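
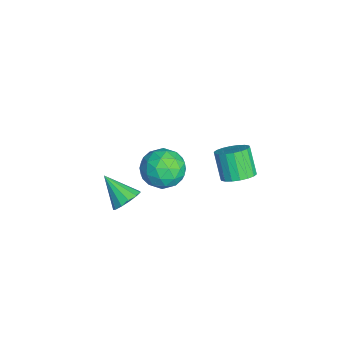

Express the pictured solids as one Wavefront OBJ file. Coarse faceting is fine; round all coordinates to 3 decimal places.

v 2.067 1.262 2.839
v 2.519 0.677 3.018
v 1.784 0.454 4.14
v 1.333 1.038 3.961
v 2.671 0.939 3.169
v 1.936 0.715 4.292
v 2.703 1.264 3.255
v 1.968 1.041 4.378
v 2.609 1.589 3.259
v 1.875 1.366 4.381
v 2.408 1.849 3.179
v 1.674 1.626 4.301
v 2.14 1.993 3.032
v 1.405 1.77 4.154
v 1.857 1.992 2.846
v 1.122 1.769 3.969
v 1.616 1.846 2.66
v 0.881 1.623 3.782
v 1.464 1.585 2.508
v 0.729 1.361 3.631
v 1.432 1.259 2.422
v 0.697 1.036 3.545
v 1.525 0.934 2.419
v 0.791 0.711 3.541
v 1.726 0.674 2.499
v 0.992 0.451 3.621
v 1.995 0.53 2.646
v 1.26 0.307 3.768
v 2.278 0.531 2.831
v 1.543 0.308 3.954
v -3.545 -0.61 -1.523
v -2.487 -0.794 -1.226
v -3.633 -2.266 -2.234
v -2.575 -2.45 -1.937
v -3.367 -2.367 -1.156
v -3.312 -1.344 -0.717
v -2.808 -1.716 -2.743
v -2.753 -0.693 -2.304
v -2.031 -1.478 -1.98
v -2.376 -1.88 -0.999
v -3.744 -1.18 -2.461
v -4.089 -1.582 -1.48
v -3.008 -0.557 -1.313
v -3.112 -2.503 -2.147
v -3.577 -2.454 -1.689
v -2.955 -2.562 -1.514
v -3.493 -0.88 -1.013
v -2.871 -0.988 -0.839
v -3.388 -1.913 -0.798
v -3.249 -2.072 -2.621
v -2.627 -2.18 -2.447
v -3.165 -0.498 -1.946
v -2.543 -0.606 -1.771
v -2.732 -1.147 -2.662
v -2.118 -1.067 -1.581
v -2.17 -2.04 -1.998
v -2.307 -1.609 -2.472
v -2.275 -1.007 -2.214
v -2.321 -1.303 -1.004
v -2.373 -2.276 -1.422
v -2.838 -2.228 -0.963
v -2.806 -1.626 -0.705
v -2.053 -1.705 -1.447
v -3.747 -0.784 -2.038
v -3.799 -1.757 -2.456
v -3.314 -1.434 -2.755
v -3.282 -0.832 -2.497
v -3.95 -1.02 -1.462
v -4.002 -1.993 -1.879
v -3.845 -2.053 -1.246
v -3.813 -1.451 -0.988
v -4.067 -1.355 -2.013
v 1.67 -3.298 1.064
v 2.282 -3.539 1.356
v 0.85 -4.202 2.036
v 2.175 -3.211 1.57
v 1.907 -2.911 1.624
v 1.564 -2.734 1.499
v 1.254 -2.736 1.237
v 1.077 -2.916 0.919
v 1.088 -3.217 0.648
v 1.283 -3.544 0.509
v 1.602 -3.793 0.546
v 1.942 -3.885 0.748
v 2.195 -3.79 1.05
f 2 1 5
f 2 5 3
f 3 5 6
f 3 6 4
f 5 1 7
f 5 7 6
f 6 7 8
f 6 8 4
f 7 1 9
f 7 9 8
f 8 9 10
f 8 10 4
f 9 1 11
f 9 11 10
f 10 11 12
f 10 12 4
f 11 1 13
f 11 13 12
f 12 13 14
f 12 14 4
f 13 1 15
f 13 15 14
f 14 15 16
f 14 16 4
f 15 1 17
f 15 17 16
f 16 17 18
f 16 18 4
f 17 1 19
f 17 19 18
f 18 19 20
f 18 20 4
f 19 1 21
f 19 21 20
f 20 21 22
f 20 22 4
f 21 1 23
f 21 23 22
f 22 23 24
f 22 24 4
f 23 1 25
f 23 25 24
f 24 25 26
f 24 26 4
f 25 1 27
f 25 27 26
f 26 27 28
f 26 28 4
f 27 1 29
f 27 29 28
f 28 29 30
f 28 30 4
f 29 1 2
f 29 2 30
f 30 2 3
f 30 3 4
f 31 68 47
f 68 42 71
f 47 71 36
f 68 71 47
f 31 47 43
f 47 36 48
f 43 48 32
f 47 48 43
f 31 43 52
f 43 32 53
f 52 53 38
f 43 53 52
f 31 52 64
f 52 38 67
f 64 67 41
f 52 67 64
f 31 64 68
f 64 41 72
f 68 72 42
f 64 72 68
f 32 48 59
f 48 36 62
f 59 62 40
f 48 62 59
f 36 71 49
f 71 42 70
f 49 70 35
f 71 70 49
f 42 72 69
f 72 41 65
f 69 65 33
f 72 65 69
f 41 67 66
f 67 38 54
f 66 54 37
f 67 54 66
f 38 53 58
f 53 32 55
f 58 55 39
f 53 55 58
f 34 60 46
f 60 40 61
f 46 61 35
f 60 61 46
f 34 46 44
f 46 35 45
f 44 45 33
f 46 45 44
f 34 44 51
f 44 33 50
f 51 50 37
f 44 50 51
f 34 51 56
f 51 37 57
f 56 57 39
f 51 57 56
f 34 56 60
f 56 39 63
f 60 63 40
f 56 63 60
f 35 61 49
f 61 40 62
f 49 62 36
f 61 62 49
f 33 45 69
f 45 35 70
f 69 70 42
f 45 70 69
f 37 50 66
f 50 33 65
f 66 65 41
f 50 65 66
f 39 57 58
f 57 37 54
f 58 54 38
f 57 54 58
f 40 63 59
f 63 39 55
f 59 55 32
f 63 55 59
f 74 73 76
f 74 76 75
f 76 73 77
f 76 77 75
f 77 73 78
f 77 78 75
f 78 73 79
f 78 79 75
f 79 73 80
f 79 80 75
f 80 73 81
f 80 81 75
f 81 73 82
f 81 82 75
f 82 73 83
f 82 83 75
f 83 73 84
f 83 84 75
f 84 73 85
f 84 85 75
f 85 73 74
f 85 74 75



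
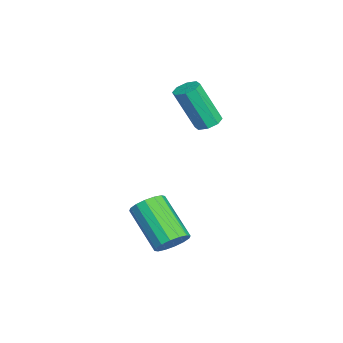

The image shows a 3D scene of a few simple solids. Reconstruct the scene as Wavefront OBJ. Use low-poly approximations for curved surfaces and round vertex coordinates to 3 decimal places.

v 1.913 1.176 -4.399
v 2.435 0.836 -4.126
v 1.208 -0.096 -2.947
v 0.687 0.244 -3.221
v 2.402 1.127 -3.93
v 1.176 0.194 -2.751
v 2.239 1.43 -3.859
v 1.013 0.498 -2.681
v 1.989 1.666 -3.934
v 0.762 0.734 -2.755
v 1.718 1.77 -4.133
v 0.491 0.838 -2.954
v 1.499 1.716 -4.404
v 0.273 0.783 -3.225
v 1.392 1.516 -4.673
v 0.165 0.584 -3.494
v 1.424 1.226 -4.869
v 0.198 0.293 -3.69
v 1.587 0.922 -4.939
v 0.361 -0.01 -3.761
v 1.838 0.686 -4.865
v 0.611 -0.246 -3.686
v 2.109 0.582 -4.666
v 0.882 -0.35 -3.487
v 2.327 0.637 -4.395
v 1.101 -0.296 -3.216
v -2.783 2.2 -1.121
v -2.243 2.203 -1.116
v -2.257 1.402 0.607
v -2.797 1.4 0.601
v -2.405 2.549 -0.957
v -2.418 1.748 0.766
v -2.788 2.69 -0.894
v -2.801 1.889 0.829
v -3.169 2.545 -0.964
v -3.182 1.744 0.759
v -3.323 2.198 -1.127
v -3.337 1.397 0.596
v -3.162 1.852 -1.286
v -3.175 1.051 0.437
v -2.779 1.711 -1.349
v -2.792 0.91 0.374
v -2.398 1.856 -1.279
v -2.411 1.055 0.444
f 2 1 5
f 2 5 3
f 3 5 6
f 3 6 4
f 5 1 7
f 5 7 6
f 6 7 8
f 6 8 4
f 7 1 9
f 7 9 8
f 8 9 10
f 8 10 4
f 9 1 11
f 9 11 10
f 10 11 12
f 10 12 4
f 11 1 13
f 11 13 12
f 12 13 14
f 12 14 4
f 13 1 15
f 13 15 14
f 14 15 16
f 14 16 4
f 15 1 17
f 15 17 16
f 16 17 18
f 16 18 4
f 17 1 19
f 17 19 18
f 18 19 20
f 18 20 4
f 19 1 21
f 19 21 20
f 20 21 22
f 20 22 4
f 21 1 23
f 21 23 22
f 22 23 24
f 22 24 4
f 23 1 25
f 23 25 24
f 24 25 26
f 24 26 4
f 25 1 2
f 25 2 26
f 26 2 3
f 26 3 4
f 28 27 31
f 28 31 29
f 29 31 32
f 29 32 30
f 31 27 33
f 31 33 32
f 32 33 34
f 32 34 30
f 33 27 35
f 33 35 34
f 34 35 36
f 34 36 30
f 35 27 37
f 35 37 36
f 36 37 38
f 36 38 30
f 37 27 39
f 37 39 38
f 38 39 40
f 38 40 30
f 39 27 41
f 39 41 40
f 40 41 42
f 40 42 30
f 41 27 43
f 41 43 42
f 42 43 44
f 42 44 30
f 43 27 28
f 43 28 44
f 44 28 29
f 44 29 30



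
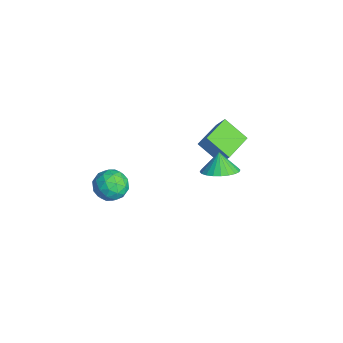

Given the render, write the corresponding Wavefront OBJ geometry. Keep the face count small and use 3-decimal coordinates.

v 1.864 2.42 1.319
v 0.753 1.423 2.306
v 0.378 3.955 1.195
v -0.733 2.958 2.183
v 2.213 2.822 2.117
v 1.102 1.825 3.105
v 0.727 4.357 1.994
v -0.384 3.36 2.981
v 1.991 -3.257 1.728
v 2.568 -3.314 0.801
v 0.832 -4.426 1.079
v 1.409 -4.483 0.152
v 1.82 -4.894 1.078
v 2.537 -4.171 1.479
v 0.863 -3.569 0.401
v 1.58 -2.846 0.802
v 1.871 -3.507 -0.019
v 2.462 -4.326 0.399
v 0.938 -3.414 1.481
v 1.529 -4.233 1.899
v 2.381 -3.183 1.321
v 1.019 -4.557 0.559
v 1.261 -4.798 1.103
v 1.6 -4.832 0.558
v 2.363 -3.687 1.72
v 2.702 -3.721 1.175
v 2.263 -4.649 1.338
v 0.698 -4.019 0.705
v 1.037 -4.053 0.16
v 1.8 -2.908 1.322
v 2.139 -2.942 0.777
v 1.137 -3.091 0.542
v 2.311 -3.33 0.294
v 1.629 -4.017 -0.087
v 1.309 -3.479 0.059
v 1.73 -3.055 0.295
v 2.658 -3.811 0.54
v 1.977 -4.498 0.159
v 2.219 -4.74 0.703
v 2.64 -4.315 0.939
v 2.249 -3.924 0.058
v 1.423 -3.242 1.721
v 0.742 -3.929 1.34
v 0.76 -3.425 0.941
v 1.181 -3 1.177
v 1.771 -3.723 1.967
v 1.089 -4.41 1.586
v 1.67 -4.685 1.585
v 2.091 -4.261 1.821
v 1.151 -3.816 1.822
v 4.296 1.624 3.353
v 5.13 2.21 3.768
v 3.684 1.736 4.427
v 4.887 2.519 3.597
v 4.554 2.693 3.389
v 4.181 2.704 3.176
v 3.826 2.55 2.99
v 3.543 2.256 2.859
v 3.374 1.865 2.803
v 3.345 1.438 2.832
v 3.462 1.039 2.939
v 3.705 0.729 3.11
v 4.038 0.555 3.318
v 4.41 0.545 3.531
v 4.765 0.698 3.717
v 5.048 0.993 3.848
v 5.217 1.383 3.904
v 5.246 1.811 3.875
f 2 4 1
f 5 2 1
f 1 4 3
f 3 5 1
f 2 8 4
f 6 2 5
f 6 8 2
f 4 8 3
f 7 5 3
f 3 8 7
f 7 6 5
f 8 6 7
f 9 46 25
f 46 20 49
f 25 49 14
f 46 49 25
f 9 25 21
f 25 14 26
f 21 26 10
f 25 26 21
f 9 21 30
f 21 10 31
f 30 31 16
f 21 31 30
f 9 30 42
f 30 16 45
f 42 45 19
f 30 45 42
f 9 42 46
f 42 19 50
f 46 50 20
f 42 50 46
f 10 26 37
f 26 14 40
f 37 40 18
f 26 40 37
f 14 49 27
f 49 20 48
f 27 48 13
f 49 48 27
f 20 50 47
f 50 19 43
f 47 43 11
f 50 43 47
f 19 45 44
f 45 16 32
f 44 32 15
f 45 32 44
f 16 31 36
f 31 10 33
f 36 33 17
f 31 33 36
f 12 38 24
f 38 18 39
f 24 39 13
f 38 39 24
f 12 24 22
f 24 13 23
f 22 23 11
f 24 23 22
f 12 22 29
f 22 11 28
f 29 28 15
f 22 28 29
f 12 29 34
f 29 15 35
f 34 35 17
f 29 35 34
f 12 34 38
f 34 17 41
f 38 41 18
f 34 41 38
f 13 39 27
f 39 18 40
f 27 40 14
f 39 40 27
f 11 23 47
f 23 13 48
f 47 48 20
f 23 48 47
f 15 28 44
f 28 11 43
f 44 43 19
f 28 43 44
f 17 35 36
f 35 15 32
f 36 32 16
f 35 32 36
f 18 41 37
f 41 17 33
f 37 33 10
f 41 33 37
f 52 51 54
f 52 54 53
f 54 51 55
f 54 55 53
f 55 51 56
f 55 56 53
f 56 51 57
f 56 57 53
f 57 51 58
f 57 58 53
f 58 51 59
f 58 59 53
f 59 51 60
f 59 60 53
f 60 51 61
f 60 61 53
f 61 51 62
f 61 62 53
f 62 51 63
f 62 63 53
f 63 51 64
f 63 64 53
f 64 51 65
f 64 65 53
f 65 51 66
f 65 66 53
f 66 51 67
f 66 67 53
f 67 51 68
f 67 68 53
f 68 51 52
f 68 52 53



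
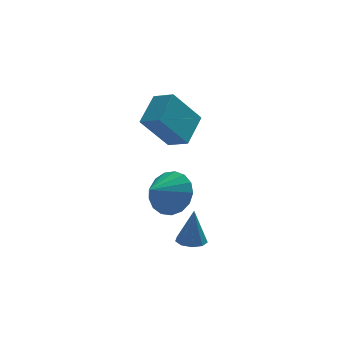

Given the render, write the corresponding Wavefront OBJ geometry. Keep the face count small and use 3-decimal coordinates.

v -3.439 2.774 -2.551
v -2.907 2.901 -1.714
v -4.321 2.106 -1.889
v -3.199 3.28 -1.723
v -3.547 3.542 -1.921
v -3.869 3.629 -2.264
v -4.093 3.52 -2.672
v -4.167 3.24 -3.053
v -4.074 2.853 -3.319
v -3.836 2.448 -3.409
v -3.506 2.117 -3.303
v -3.161 1.937 -3.024
v -2.879 1.949 -2.637
v -2.726 2.15 -2.231
v -2.736 2.493 -1.897
v -3.145 -0.02 -3.296
v -2.621 0.198 -3.351
v -3.035 0.08 -1.844
v -2.885 0.485 -3.35
v -3.271 0.536 -3.325
v -3.598 0.327 -3.286
v -3.713 -0.044 -3.251
v -3.562 -0.404 -3.238
v -3.217 -0.583 -3.252
v -2.838 -0.5 -3.287
v -2.602 -0.191 -3.326
v -2.931 2.056 0.407
v -3.979 1.828 1.802
v -3.542 2.657 0.046
v -4.59 2.429 1.442
v -2.27 3.131 1.078
v -3.318 2.903 2.474
v -2.881 3.732 0.718
v -3.929 3.504 2.113
f 2 1 4
f 2 4 3
f 4 1 5
f 4 5 3
f 5 1 6
f 5 6 3
f 6 1 7
f 6 7 3
f 7 1 8
f 7 8 3
f 8 1 9
f 8 9 3
f 9 1 10
f 9 10 3
f 10 1 11
f 10 11 3
f 11 1 12
f 11 12 3
f 12 1 13
f 12 13 3
f 13 1 14
f 13 14 3
f 14 1 15
f 14 15 3
f 15 1 2
f 15 2 3
f 17 16 19
f 17 19 18
f 19 16 20
f 19 20 18
f 20 16 21
f 20 21 18
f 21 16 22
f 21 22 18
f 22 16 23
f 22 23 18
f 23 16 24
f 23 24 18
f 24 16 25
f 24 25 18
f 25 16 26
f 25 26 18
f 26 16 17
f 26 17 18
f 28 30 27
f 31 28 27
f 27 30 29
f 29 31 27
f 28 34 30
f 32 28 31
f 32 34 28
f 30 34 29
f 33 31 29
f 29 34 33
f 33 32 31
f 34 32 33



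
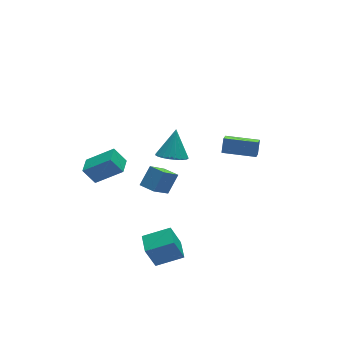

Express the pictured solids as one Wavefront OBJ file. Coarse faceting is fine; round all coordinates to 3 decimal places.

v -0.943 1.336 -3.562
v -0.082 1.808 -2.651
v -1.41 2.152 -3.544
v -0.549 2.624 -2.632
v 0.289 2.076 -5.108
v 1.15 2.548 -4.196
v -0.178 2.892 -5.089
v 0.683 3.364 -4.178
v -3.081 -3.379 -4.663
v -3.641 -3.283 -3.103
v -2.737 -2.262 -4.609
v -3.297 -2.165 -3.05
v -1.623 -3.855 -4.11
v -2.183 -3.758 -2.551
v -1.279 -2.737 -4.057
v -1.839 -2.641 -2.497
v -1.201 -1.504 2.559
v -0.521 -1.207 2.087
v -0.579 -0.736 3.941
v -0.747 -0.952 2.047
v -1.042 -0.78 2.084
v -1.361 -0.719 2.194
v -1.657 -0.778 2.36
v -1.882 -0.947 2.556
v -2.005 -1.201 2.752
v -2.004 -1.501 2.919
v -1.882 -1.802 3.031
v -1.656 -2.057 3.071
v -1.361 -2.228 3.033
v -1.041 -2.289 2.923
v -0.746 -2.231 2.758
v -0.52 -2.062 2.562
v -0.398 -1.808 2.366
v -0.398 -1.508 2.199
v -3.722 2.969 -3.031
v -2.371 2.178 -1.853
v -4.253 3.444 -2.104
v -2.902 2.653 -0.925
v -3.118 3.847 -3.135
v -1.767 3.056 -1.956
v -3.649 4.322 -2.207
v -2.298 3.531 -1.029
v 2.209 -0.802 0.884
v 1.769 -1.418 1.425
v 2.531 -0.383 1.625
v 2.091 -0.999 2.165
v 3.709 -1.901 0.855
v 3.269 -2.517 1.395
v 4.031 -1.482 1.595
v 3.591 -2.098 2.136
f 2 4 1
f 5 2 1
f 1 4 3
f 3 5 1
f 2 8 4
f 6 2 5
f 6 8 2
f 4 8 3
f 7 5 3
f 3 8 7
f 7 6 5
f 8 6 7
f 10 12 9
f 13 10 9
f 9 12 11
f 11 13 9
f 10 16 12
f 14 10 13
f 14 16 10
f 12 16 11
f 15 13 11
f 11 16 15
f 15 14 13
f 16 14 15
f 18 17 20
f 18 20 19
f 20 17 21
f 20 21 19
f 21 17 22
f 21 22 19
f 22 17 23
f 22 23 19
f 23 17 24
f 23 24 19
f 24 17 25
f 24 25 19
f 25 17 26
f 25 26 19
f 26 17 27
f 26 27 19
f 27 17 28
f 27 28 19
f 28 17 29
f 28 29 19
f 29 17 30
f 29 30 19
f 30 17 31
f 30 31 19
f 31 17 32
f 31 32 19
f 32 17 33
f 32 33 19
f 33 17 34
f 33 34 19
f 34 17 18
f 34 18 19
f 36 38 35
f 39 36 35
f 35 38 37
f 37 39 35
f 36 42 38
f 40 36 39
f 40 42 36
f 38 42 37
f 41 39 37
f 37 42 41
f 41 40 39
f 42 40 41
f 44 46 43
f 47 44 43
f 43 46 45
f 45 47 43
f 44 50 46
f 48 44 47
f 48 50 44
f 46 50 45
f 49 47 45
f 45 50 49
f 49 48 47
f 50 48 49



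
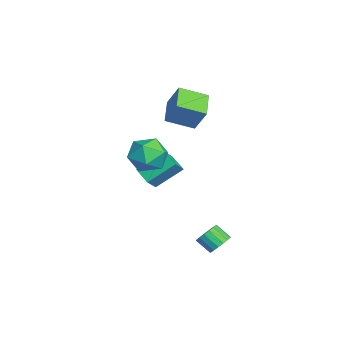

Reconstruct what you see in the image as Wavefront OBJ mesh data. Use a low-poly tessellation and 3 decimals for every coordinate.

v -2.194 3.122 1.664
v -2.156 1.632 2.27
v -3.636 3.315 2.228
v -3.597 1.824 2.835
v -1.603 3.676 2.985
v -1.564 2.185 3.592
v -3.044 3.868 3.55
v -3.006 2.378 4.156
v -3.847 0.67 -2.495
v -4.135 2.101 -1.391
v -2.964 1.203 -2.956
v -3.252 2.634 -1.852
v -3.188 0.226 -1.748
v -3.476 1.657 -0.644
v -2.305 0.759 -2.209
v -2.593 2.19 -1.105
v 2.322 1.586 2.481
v 3.268 1.371 3.009
v 2.132 -0.151 2.111
v 3.078 -0.366 2.639
v 2.19 -0.04 3.208
v 2.308 1.034 3.437
v 3.092 0.186 1.683
v 3.21 1.26 1.912
v 3.744 0.506 2.515
v 3.186 0.366 3.458
v 2.214 0.854 1.662
v 1.656 0.714 2.605
v 3.126 4.041 -3.503
v 3.54 3.558 -3.742
v 3.128 2.895 -3.117
v 2.714 3.379 -2.877
v 3.707 3.687 -3.495
v 3.295 3.025 -2.869
v 3.741 3.898 -3.249
v 3.328 3.236 -2.624
v 3.634 4.142 -3.062
v 3.222 3.479 -2.436
v 3.411 4.362 -2.975
v 2.998 3.7 -2.35
v 3.122 4.509 -3.009
v 2.71 3.847 -2.384
v 2.835 4.549 -3.157
v 2.422 3.887 -2.531
v 2.614 4.472 -3.383
v 2.202 3.81 -2.758
v 2.511 4.297 -3.637
v 2.098 3.635 -3.012
v 2.548 4.063 -3.86
v 2.136 3.401 -3.235
v 2.718 3.824 -4.002
v 2.306 3.162 -3.376
v 2.982 3.635 -4.028
v 2.569 2.972 -3.403
v 3.278 3.539 -3.935
v 2.866 2.876 -3.309
f 2 4 1
f 5 2 1
f 1 4 3
f 3 5 1
f 2 8 4
f 6 2 5
f 6 8 2
f 4 8 3
f 7 5 3
f 3 8 7
f 7 6 5
f 8 6 7
f 10 12 9
f 13 10 9
f 9 12 11
f 11 13 9
f 10 16 12
f 14 10 13
f 14 16 10
f 12 16 11
f 15 13 11
f 11 16 15
f 15 14 13
f 16 14 15
f 17 28 22
f 17 22 18
f 17 18 24
f 17 24 27
f 17 27 28
f 18 22 26
f 22 28 21
f 28 27 19
f 27 24 23
f 24 18 25
f 20 26 21
f 20 21 19
f 20 19 23
f 20 23 25
f 20 25 26
f 21 26 22
f 19 21 28
f 23 19 27
f 25 23 24
f 26 25 18
f 30 29 33
f 30 33 31
f 31 33 34
f 31 34 32
f 33 29 35
f 33 35 34
f 34 35 36
f 34 36 32
f 35 29 37
f 35 37 36
f 36 37 38
f 36 38 32
f 37 29 39
f 37 39 38
f 38 39 40
f 38 40 32
f 39 29 41
f 39 41 40
f 40 41 42
f 40 42 32
f 41 29 43
f 41 43 42
f 42 43 44
f 42 44 32
f 43 29 45
f 43 45 44
f 44 45 46
f 44 46 32
f 45 29 47
f 45 47 46
f 46 47 48
f 46 48 32
f 47 29 49
f 47 49 48
f 48 49 50
f 48 50 32
f 49 29 51
f 49 51 50
f 50 51 52
f 50 52 32
f 51 29 53
f 51 53 52
f 52 53 54
f 52 54 32
f 53 29 55
f 53 55 54
f 54 55 56
f 54 56 32
f 55 29 30
f 55 30 56
f 56 30 31
f 56 31 32



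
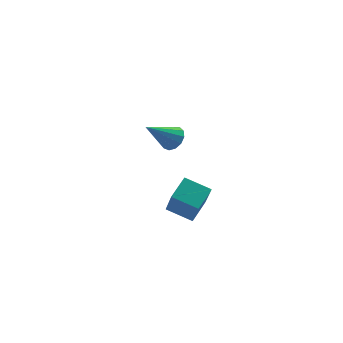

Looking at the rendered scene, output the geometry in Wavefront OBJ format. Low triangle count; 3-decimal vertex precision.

v 1.646 3.118 -4.675
v 1.712 2.044 -2.79
v 2.642 4.22 -4.081
v 2.707 3.146 -2.196
v 2.953 2.234 -5.224
v 3.018 1.16 -3.339
v 3.948 3.336 -4.63
v 4.014 2.262 -2.745
v 1.69 1.54 2.399
v 2.183 1.036 2.799
v 0.15 1.16 3.821
v 2.248 1.45 2.98
v 2.136 1.893 2.976
v 1.882 2.223 2.789
v 1.567 2.336 2.479
v 1.292 2.197 2.143
v 1.142 1.848 1.888
v 1.167 1.402 1.796
v 1.358 1 1.895
v 1.654 0.768 2.154
v 1.961 0.782 2.491
f 2 4 1
f 5 2 1
f 1 4 3
f 3 5 1
f 2 8 4
f 6 2 5
f 6 8 2
f 4 8 3
f 7 5 3
f 3 8 7
f 7 6 5
f 8 6 7
f 10 9 12
f 10 12 11
f 12 9 13
f 12 13 11
f 13 9 14
f 13 14 11
f 14 9 15
f 14 15 11
f 15 9 16
f 15 16 11
f 16 9 17
f 16 17 11
f 17 9 18
f 17 18 11
f 18 9 19
f 18 19 11
f 19 9 20
f 19 20 11
f 20 9 21
f 20 21 11
f 21 9 10
f 21 10 11



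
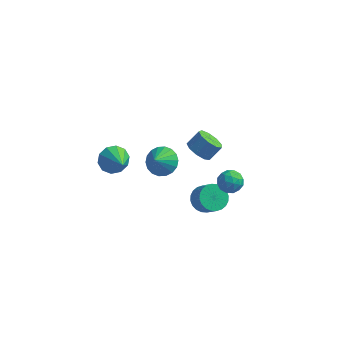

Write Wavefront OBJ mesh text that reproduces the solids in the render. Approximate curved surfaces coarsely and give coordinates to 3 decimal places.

v 2.756 -2.27 3.421
v 3.28 -1.963 3.044
v 3.36 -3.257 3.456
v 3.884 -2.95 3.079
v 3.759 -2.743 3.752
v 3.386 -2.133 3.73
v 3.254 -3.087 2.77
v 2.881 -2.477 2.748
v 3.588 -2.468 2.641
v 3.9 -2.255 3.248
v 2.74 -2.965 3.252
v 3.052 -2.752 3.859
v 2.965 -2.03 3.229
v 3.675 -3.19 3.271
v 3.601 -3.068 3.666
v 3.909 -2.888 3.445
v 3.028 -2.13 3.633
v 3.336 -1.949 3.411
v 3.617 -2.408 3.827
v 3.304 -3.271 3.089
v 3.612 -3.09 2.867
v 2.731 -2.332 3.055
v 3.039 -2.152 2.834
v 3.023 -2.812 2.673
v 3.454 -2.146 2.771
v 3.809 -2.726 2.792
v 3.438 -2.807 2.61
v 3.219 -2.449 2.597
v 3.638 -2.021 3.128
v 3.992 -2.601 3.148
v 3.919 -2.479 3.544
v 3.7 -2.121 3.531
v 3.818 -2.318 2.891
v 2.648 -2.619 3.352
v 3.002 -3.199 3.372
v 2.94 -3.099 2.969
v 2.721 -2.741 2.956
v 2.831 -2.494 3.708
v 3.186 -3.074 3.729
v 3.421 -2.771 3.903
v 3.202 -2.413 3.89
v 2.822 -2.902 3.609
v -2.082 3.185 -2.92
v -1.637 2.514 -3.423
v -2.258 2.395 -2.02
v -1.322 2.692 -3.204
v -1.157 2.968 -2.93
v -1.176 3.287 -2.653
v -1.374 3.586 -2.429
v -1.713 3.806 -2.302
v -2.124 3.902 -2.298
v -2.528 3.857 -2.417
v -2.843 3.678 -2.635
v -3.007 3.402 -2.91
v -2.988 3.083 -3.186
v -2.79 2.784 -3.41
v -2.451 2.565 -3.537
v -2.04 2.468 -3.541
v -4.043 0.858 -0.929
v -3.623 1.534 -0.53
v -3.117 -0.318 0.089
v -4.079 1.424 -0.243
v -4.521 1.097 -0.218
v -4.781 0.68 -0.465
v -4.758 0.33 -0.889
v -4.462 0.182 -1.328
v -4.006 0.292 -1.615
v -3.564 0.619 -1.64
v -3.305 1.036 -1.394
v -3.327 1.386 -0.97
v 1.996 -2.552 1.208
v 2.675 -2.333 0.869
v 3.303 -2.848 1.793
v 2.624 -3.068 2.132
v 2.615 -2.088 1.047
v 3.242 -2.603 1.971
v 2.46 -1.914 1.249
v 3.087 -2.429 2.173
v 2.235 -1.837 1.445
v 2.862 -2.353 2.369
v 1.973 -1.87 1.604
v 2.6 -2.385 2.529
v 1.715 -2.006 1.704
v 2.342 -2.521 2.628
v 1.5 -2.225 1.728
v 2.127 -2.74 2.652
v 1.36 -2.494 1.673
v 1.987 -3.009 2.597
v 1.317 -2.772 1.547
v 1.945 -3.287 2.471
v 1.378 -3.017 1.369
v 2.005 -3.532 2.293
v 1.533 -3.191 1.167
v 2.16 -3.706 2.091
v 1.758 -3.267 0.971
v 2.385 -3.783 1.895
v 2.02 -3.235 0.811
v 2.647 -3.75 1.736
v 2.278 -3.099 0.712
v 2.905 -3.614 1.636
v 2.493 -2.88 0.688
v 3.12 -3.395 1.612
v 2.633 -2.611 0.743
v 3.26 -3.126 1.667
v -0.012 3.179 -1.293
v 0.688 2.902 -1.591
v 1.212 3.424 -0.845
v 0.512 3.701 -0.547
v 0.556 3.382 -1.834
v 1.08 3.904 -1.088
v 0.157 3.767 -1.823
v 0.682 4.289 -1.078
v -0.32 3.877 -1.565
v 0.204 4.399 -0.819
v -0.653 3.661 -1.179
v -0.129 4.182 -0.433
v -0.687 3.219 -0.846
v -0.163 3.74 -0.101
v -0.404 2.758 -0.722
v 0.12 3.28 0.023
v 0.062 2.495 -0.866
v 0.586 3.017 -0.12
v 0.493 2.552 -1.209
v 1.017 3.073 -0.463
f 1 38 17
f 38 12 41
f 17 41 6
f 38 41 17
f 1 17 13
f 17 6 18
f 13 18 2
f 17 18 13
f 1 13 22
f 13 2 23
f 22 23 8
f 13 23 22
f 1 22 34
f 22 8 37
f 34 37 11
f 22 37 34
f 1 34 38
f 34 11 42
f 38 42 12
f 34 42 38
f 2 18 29
f 18 6 32
f 29 32 10
f 18 32 29
f 6 41 19
f 41 12 40
f 19 40 5
f 41 40 19
f 12 42 39
f 42 11 35
f 39 35 3
f 42 35 39
f 11 37 36
f 37 8 24
f 36 24 7
f 37 24 36
f 8 23 28
f 23 2 25
f 28 25 9
f 23 25 28
f 4 30 16
f 30 10 31
f 16 31 5
f 30 31 16
f 4 16 14
f 16 5 15
f 14 15 3
f 16 15 14
f 4 14 21
f 14 3 20
f 21 20 7
f 14 20 21
f 4 21 26
f 21 7 27
f 26 27 9
f 21 27 26
f 4 26 30
f 26 9 33
f 30 33 10
f 26 33 30
f 5 31 19
f 31 10 32
f 19 32 6
f 31 32 19
f 3 15 39
f 15 5 40
f 39 40 12
f 15 40 39
f 7 20 36
f 20 3 35
f 36 35 11
f 20 35 36
f 9 27 28
f 27 7 24
f 28 24 8
f 27 24 28
f 10 33 29
f 33 9 25
f 29 25 2
f 33 25 29
f 44 43 46
f 44 46 45
f 46 43 47
f 46 47 45
f 47 43 48
f 47 48 45
f 48 43 49
f 48 49 45
f 49 43 50
f 49 50 45
f 50 43 51
f 50 51 45
f 51 43 52
f 51 52 45
f 52 43 53
f 52 53 45
f 53 43 54
f 53 54 45
f 54 43 55
f 54 55 45
f 55 43 56
f 55 56 45
f 56 43 57
f 56 57 45
f 57 43 58
f 57 58 45
f 58 43 44
f 58 44 45
f 60 59 62
f 60 62 61
f 62 59 63
f 62 63 61
f 63 59 64
f 63 64 61
f 64 59 65
f 64 65 61
f 65 59 66
f 65 66 61
f 66 59 67
f 66 67 61
f 67 59 68
f 67 68 61
f 68 59 69
f 68 69 61
f 69 59 70
f 69 70 61
f 70 59 60
f 70 60 61
f 72 71 75
f 72 75 73
f 73 75 76
f 73 76 74
f 75 71 77
f 75 77 76
f 76 77 78
f 76 78 74
f 77 71 79
f 77 79 78
f 78 79 80
f 78 80 74
f 79 71 81
f 79 81 80
f 80 81 82
f 80 82 74
f 81 71 83
f 81 83 82
f 82 83 84
f 82 84 74
f 83 71 85
f 83 85 84
f 84 85 86
f 84 86 74
f 85 71 87
f 85 87 86
f 86 87 88
f 86 88 74
f 87 71 89
f 87 89 88
f 88 89 90
f 88 90 74
f 89 71 91
f 89 91 90
f 90 91 92
f 90 92 74
f 91 71 93
f 91 93 92
f 92 93 94
f 92 94 74
f 93 71 95
f 93 95 94
f 94 95 96
f 94 96 74
f 95 71 97
f 95 97 96
f 96 97 98
f 96 98 74
f 97 71 99
f 97 99 98
f 98 99 100
f 98 100 74
f 99 71 101
f 99 101 100
f 100 101 102
f 100 102 74
f 101 71 103
f 101 103 102
f 102 103 104
f 102 104 74
f 103 71 72
f 103 72 104
f 104 72 73
f 104 73 74
f 106 105 109
f 106 109 107
f 107 109 110
f 107 110 108
f 109 105 111
f 109 111 110
f 110 111 112
f 110 112 108
f 111 105 113
f 111 113 112
f 112 113 114
f 112 114 108
f 113 105 115
f 113 115 114
f 114 115 116
f 114 116 108
f 115 105 117
f 115 117 116
f 116 117 118
f 116 118 108
f 117 105 119
f 117 119 118
f 118 119 120
f 118 120 108
f 119 105 121
f 119 121 120
f 120 121 122
f 120 122 108
f 121 105 123
f 121 123 122
f 122 123 124
f 122 124 108
f 123 105 106
f 123 106 124
f 124 106 107
f 124 107 108



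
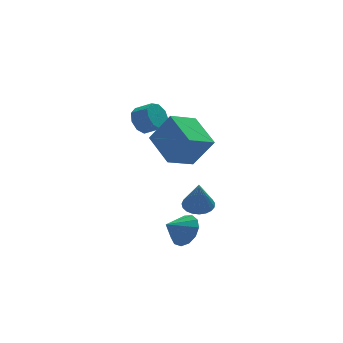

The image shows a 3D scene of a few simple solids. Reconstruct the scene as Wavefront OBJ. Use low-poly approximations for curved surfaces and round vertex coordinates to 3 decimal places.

v -1.871 3.484 2.558
v -1.46 3.261 1.789
v -0.758 2.612 2.353
v -1.169 2.836 3.122
v -1.194 3.76 2.033
v -0.492 3.111 2.597
v -1.245 4.13 2.522
v -0.543 3.481 3.086
v -1.589 4.198 3.028
v -0.887 3.549 3.592
v -2.065 3.932 3.314
v -1.363 3.283 3.878
v -2.45 3.457 3.247
v -1.748 2.808 3.811
v -2.564 2.994 2.857
v -1.862 2.345 3.421
v -2.354 2.761 2.327
v -1.652 2.112 2.891
v -1.918 2.866 1.905
v -1.216 2.217 2.47
v -1.971 -1.111 1.844
v -2.293 0.899 2.653
v -0.404 -0.567 1.118
v -0.727 1.442 1.926
v -0.993 -1.642 3.554
v -1.316 0.367 4.362
v 0.573 -1.099 2.827
v 0.251 0.911 3.636
v -0.404 -1.4 -1.427
v 0.31 -1.873 -1.5
v -0.556 -1.9 0.347
v 0.441 -1.556 -1.399
v 0.426 -1.212 -1.303
v 0.267 -0.9 -1.229
v -0.008 -0.675 -1.189
v -0.351 -0.575 -1.19
v -0.704 -0.618 -1.233
v -1.004 -0.796 -1.309
v -1.201 -1.078 -1.405
v -1.26 -1.417 -1.505
v -1.171 -1.752 -1.592
v -0.95 -2.026 -1.65
v -0.634 -2.193 -1.67
v -0.278 -2.222 -1.648
v 0.056 -2.109 -1.588
v -1.86 -3.453 -1.885
v -1.26 -3.668 -1.089
v -2.92 -3.627 -1.135
v -1.346 -3.1 -1.078
v -1.595 -2.644 -1.324
v -1.928 -2.445 -1.748
v -2.24 -2.566 -2.215
v -2.431 -2.969 -2.578
v -2.441 -3.525 -2.721
v -2.266 -4.059 -2.599
v -1.963 -4.4 -2.25
v -1.627 -4.441 -1.785
v -1.365 -4.168 -1.352
f 2 1 5
f 2 5 3
f 3 5 6
f 3 6 4
f 5 1 7
f 5 7 6
f 6 7 8
f 6 8 4
f 7 1 9
f 7 9 8
f 8 9 10
f 8 10 4
f 9 1 11
f 9 11 10
f 10 11 12
f 10 12 4
f 11 1 13
f 11 13 12
f 12 13 14
f 12 14 4
f 13 1 15
f 13 15 14
f 14 15 16
f 14 16 4
f 15 1 17
f 15 17 16
f 16 17 18
f 16 18 4
f 17 1 19
f 17 19 18
f 18 19 20
f 18 20 4
f 19 1 2
f 19 2 20
f 20 2 3
f 20 3 4
f 22 24 21
f 25 22 21
f 21 24 23
f 23 25 21
f 22 28 24
f 26 22 25
f 26 28 22
f 24 28 23
f 27 25 23
f 23 28 27
f 27 26 25
f 28 26 27
f 30 29 32
f 30 32 31
f 32 29 33
f 32 33 31
f 33 29 34
f 33 34 31
f 34 29 35
f 34 35 31
f 35 29 36
f 35 36 31
f 36 29 37
f 36 37 31
f 37 29 38
f 37 38 31
f 38 29 39
f 38 39 31
f 39 29 40
f 39 40 31
f 40 29 41
f 40 41 31
f 41 29 42
f 41 42 31
f 42 29 43
f 42 43 31
f 43 29 44
f 43 44 31
f 44 29 45
f 44 45 31
f 45 29 30
f 45 30 31
f 47 46 49
f 47 49 48
f 49 46 50
f 49 50 48
f 50 46 51
f 50 51 48
f 51 46 52
f 51 52 48
f 52 46 53
f 52 53 48
f 53 46 54
f 53 54 48
f 54 46 55
f 54 55 48
f 55 46 56
f 55 56 48
f 56 46 57
f 56 57 48
f 57 46 58
f 57 58 48
f 58 46 47
f 58 47 48



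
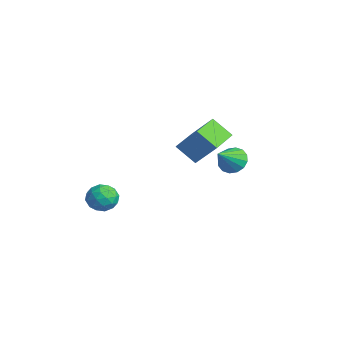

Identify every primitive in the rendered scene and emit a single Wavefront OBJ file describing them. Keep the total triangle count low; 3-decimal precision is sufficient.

v -0.19 1.496 1.986
v 0.659 2.298 3.303
v 0.568 2.263 1.031
v 1.417 3.064 2.348
v 1.203 0.076 1.952
v 2.052 0.877 3.269
v 1.961 0.842 0.997
v 2.81 1.644 2.314
v -0.913 4.082 -0.762
v -0.105 4.382 -0.985
v -0.207 2.938 0.262
v -0.229 4.633 -0.619
v -0.536 4.736 -0.291
v -0.944 4.665 -0.089
v -1.344 4.437 -0.068
v -1.628 4.114 -0.233
v -1.721 3.783 -0.539
v -1.598 3.532 -0.905
v -1.291 3.428 -1.233
v -0.883 3.5 -1.434
v -0.483 3.728 -1.455
v -0.198 4.05 -1.291
v -1.168 -2.335 -1.914
v -0.573 -2.733 -2.517
v -2.287 -3.207 -2.443
v -1.692 -3.605 -3.046
v -1.608 -3.768 -2.128
v -0.916 -3.229 -1.801
v -1.944 -2.711 -3.159
v -1.252 -2.172 -2.832
v -1.052 -2.966 -3.286
v -0.845 -3.619 -2.648
v -2.015 -2.321 -2.312
v -1.808 -2.974 -1.674
v -0.772 -2.457 -2.169
v -2.088 -3.483 -2.791
v -2.038 -3.578 -2.252
v -1.689 -3.812 -2.605
v -0.974 -2.749 -1.748
v -0.624 -2.983 -2.102
v -1.233 -3.591 -1.874
v -2.236 -2.957 -2.858
v -1.886 -3.191 -3.212
v -1.171 -2.128 -2.355
v -0.822 -2.362 -2.708
v -1.627 -2.349 -3.086
v -0.704 -2.828 -2.975
v -1.362 -3.341 -3.286
v -1.51 -2.815 -3.353
v -1.103 -2.499 -3.161
v -0.582 -3.212 -2.6
v -1.24 -3.725 -2.911
v -1.191 -3.82 -2.372
v -0.784 -3.504 -2.18
v -0.864 -3.349 -3.053
v -1.62 -2.215 -2.049
v -2.278 -2.728 -2.36
v -2.076 -2.436 -2.78
v -1.669 -2.12 -2.588
v -1.498 -2.599 -1.674
v -2.156 -3.112 -1.985
v -1.757 -3.441 -1.799
v -1.35 -3.125 -1.607
v -1.996 -2.591 -1.907
f 2 4 1
f 5 2 1
f 1 4 3
f 3 5 1
f 2 8 4
f 6 2 5
f 6 8 2
f 4 8 3
f 7 5 3
f 3 8 7
f 7 6 5
f 8 6 7
f 10 9 12
f 10 12 11
f 12 9 13
f 12 13 11
f 13 9 14
f 13 14 11
f 14 9 15
f 14 15 11
f 15 9 16
f 15 16 11
f 16 9 17
f 16 17 11
f 17 9 18
f 17 18 11
f 18 9 19
f 18 19 11
f 19 9 20
f 19 20 11
f 20 9 21
f 20 21 11
f 21 9 22
f 21 22 11
f 22 9 10
f 22 10 11
f 23 60 39
f 60 34 63
f 39 63 28
f 60 63 39
f 23 39 35
f 39 28 40
f 35 40 24
f 39 40 35
f 23 35 44
f 35 24 45
f 44 45 30
f 35 45 44
f 23 44 56
f 44 30 59
f 56 59 33
f 44 59 56
f 23 56 60
f 56 33 64
f 60 64 34
f 56 64 60
f 24 40 51
f 40 28 54
f 51 54 32
f 40 54 51
f 28 63 41
f 63 34 62
f 41 62 27
f 63 62 41
f 34 64 61
f 64 33 57
f 61 57 25
f 64 57 61
f 33 59 58
f 59 30 46
f 58 46 29
f 59 46 58
f 30 45 50
f 45 24 47
f 50 47 31
f 45 47 50
f 26 52 38
f 52 32 53
f 38 53 27
f 52 53 38
f 26 38 36
f 38 27 37
f 36 37 25
f 38 37 36
f 26 36 43
f 36 25 42
f 43 42 29
f 36 42 43
f 26 43 48
f 43 29 49
f 48 49 31
f 43 49 48
f 26 48 52
f 48 31 55
f 52 55 32
f 48 55 52
f 27 53 41
f 53 32 54
f 41 54 28
f 53 54 41
f 25 37 61
f 37 27 62
f 61 62 34
f 37 62 61
f 29 42 58
f 42 25 57
f 58 57 33
f 42 57 58
f 31 49 50
f 49 29 46
f 50 46 30
f 49 46 50
f 32 55 51
f 55 31 47
f 51 47 24
f 55 47 51



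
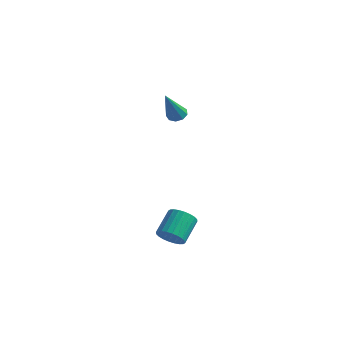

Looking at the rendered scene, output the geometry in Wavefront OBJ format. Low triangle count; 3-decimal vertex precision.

v -0.933 -0.265 -3.649
v -0.591 -0.642 -3.02
v -0.644 0.707 -2.181
v -0.987 1.085 -2.811
v -0.336 -0.536 -3.174
v -0.39 0.813 -2.336
v -0.172 -0.389 -3.401
v -0.226 0.961 -2.562
v -0.125 -0.223 -3.665
v -0.178 1.127 -2.827
v -0.2 -0.063 -3.927
v -0.253 1.287 -3.089
v -0.387 0.066 -4.147
v -0.44 1.416 -3.308
v -0.657 0.145 -4.291
v -0.71 1.495 -3.452
v -0.969 0.161 -4.337
v -1.022 1.511 -3.499
v -1.276 0.113 -4.279
v -1.329 1.462 -3.44
v -1.53 0.007 -4.124
v -1.584 1.356 -3.286
v -1.694 -0.141 -3.898
v -1.748 1.209 -3.059
v -1.742 -0.307 -3.633
v -1.795 1.043 -2.795
v -1.667 -0.467 -3.371
v -1.72 0.883 -2.533
v -1.48 -0.596 -3.152
v -1.533 0.754 -2.313
v -1.21 -0.675 -3.008
v -1.263 0.675 -2.169
v -0.898 -0.691 -2.961
v -0.951 0.659 -2.123
v -3.32 4.517 2.372
v -2.807 4.259 2.236
v -3.38 3.403 4.268
v -2.74 4.601 2.439
v -2.944 4.904 2.611
v -3.324 5.026 2.671
v -3.702 4.91 2.591
v -3.901 4.61 2.408
v -3.829 4.267 2.209
v -3.518 4.041 2.086
v -3.115 4.037 2.097
f 2 1 5
f 2 5 3
f 3 5 6
f 3 6 4
f 5 1 7
f 5 7 6
f 6 7 8
f 6 8 4
f 7 1 9
f 7 9 8
f 8 9 10
f 8 10 4
f 9 1 11
f 9 11 10
f 10 11 12
f 10 12 4
f 11 1 13
f 11 13 12
f 12 13 14
f 12 14 4
f 13 1 15
f 13 15 14
f 14 15 16
f 14 16 4
f 15 1 17
f 15 17 16
f 16 17 18
f 16 18 4
f 17 1 19
f 17 19 18
f 18 19 20
f 18 20 4
f 19 1 21
f 19 21 20
f 20 21 22
f 20 22 4
f 21 1 23
f 21 23 22
f 22 23 24
f 22 24 4
f 23 1 25
f 23 25 24
f 24 25 26
f 24 26 4
f 25 1 27
f 25 27 26
f 26 27 28
f 26 28 4
f 27 1 29
f 27 29 28
f 28 29 30
f 28 30 4
f 29 1 31
f 29 31 30
f 30 31 32
f 30 32 4
f 31 1 33
f 31 33 32
f 32 33 34
f 32 34 4
f 33 1 2
f 33 2 34
f 34 2 3
f 34 3 4
f 36 35 38
f 36 38 37
f 38 35 39
f 38 39 37
f 39 35 40
f 39 40 37
f 40 35 41
f 40 41 37
f 41 35 42
f 41 42 37
f 42 35 43
f 42 43 37
f 43 35 44
f 43 44 37
f 44 35 45
f 44 45 37
f 45 35 36
f 45 36 37



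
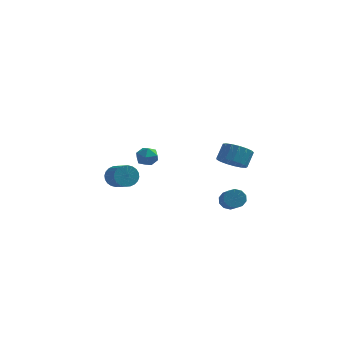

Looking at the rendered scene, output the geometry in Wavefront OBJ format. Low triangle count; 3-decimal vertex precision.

v -2.344 3.664 -1.037
v -1.883 3.467 -0.428
v -2.737 2.453 -1.132
v -2.276 2.256 -0.523
v -2.91 2.71 -0.407
v -2.668 3.458 -0.348
v -1.952 2.462 -1.212
v -1.71 3.21 -1.153
v -1.641 2.724 -0.536
v -2.233 2.877 -0.039
v -2.387 3.043 -1.521
v -2.979 3.196 -1.024
v -4.109 2.792 -2.537
v -3.623 2.763 -3.172
v -2.805 1.66 -2.498
v -3.291 1.688 -1.863
v -3.48 2.977 -2.996
v -2.662 1.874 -2.321
v -3.433 3.163 -2.749
v -2.615 2.06 -2.075
v -3.488 3.292 -2.471
v -2.671 2.189 -1.796
v -3.639 3.345 -2.202
v -2.821 2.242 -1.528
v -3.86 3.314 -1.985
v -3.042 2.211 -1.31
v -4.12 3.203 -1.851
v -3.302 2.1 -1.177
v -4.378 3.03 -1.822
v -3.56 1.926 -1.148
v -4.595 2.82 -1.902
v -3.777 1.717 -1.228
v -4.738 2.606 -2.079
v -3.92 1.503 -1.404
v -4.785 2.42 -2.325
v -3.967 1.317 -1.651
v -4.729 2.291 -2.604
v -3.912 1.188 -1.929
v -4.579 2.238 -2.872
v -3.761 1.135 -2.198
v -4.358 2.269 -3.09
v -3.54 1.166 -2.415
v -4.098 2.38 -3.223
v -3.28 1.277 -2.549
v -3.84 2.554 -3.252
v -3.022 1.45 -2.578
v 2.948 0.965 -2.937
v 3.536 1.274 -2.792
v 4.02 -0.075 -1.878
v 3.432 -0.385 -2.023
v 3.258 1.376 -2.494
v 3.742 0.027 -1.58
v 2.862 1.322 -2.365
v 3.346 -0.028 -1.451
v 2.499 1.131 -2.454
v 2.983 -0.219 -1.54
v 2.307 0.876 -2.728
v 2.791 -0.473 -1.814
v 2.36 0.655 -3.082
v 2.844 -0.694 -2.168
v 2.638 0.553 -3.38
v 3.122 -0.796 -2.466
v 3.034 0.608 -3.509
v 3.518 -0.742 -2.595
v 3.397 0.799 -3.42
v 3.881 -0.551 -2.506
v 3.589 1.053 -3.146
v 4.073 -0.296 -2.232
v 3.653 -3.523 2.449
v 4.455 -3.921 2.533
v 4.71 -3.236 3.355
v 3.907 -2.837 3.271
v 4.526 -3.606 2.248
v 4.781 -2.921 3.07
v 4.397 -3.271 2.009
v 4.651 -2.586 2.831
v 4.097 -2.995 1.871
v 4.351 -2.309 2.693
v 3.695 -2.839 1.866
v 3.95 -2.153 2.688
v 3.284 -2.839 1.994
v 3.539 -2.154 2.816
v 2.957 -2.997 2.226
v 3.212 -2.311 3.048
v 2.79 -3.274 2.51
v 3.044 -2.589 3.332
v 2.82 -3.609 2.779
v 3.075 -2.924 3.601
v 3.041 -3.924 2.973
v 3.296 -3.239 3.795
v 3.402 -4.147 3.047
v 3.657 -3.462 3.869
v 3.821 -4.227 2.984
v 4.075 -3.541 3.806
v 4.201 -4.145 2.798
v 4.455 -3.46 3.62
f 1 12 6
f 1 6 2
f 1 2 8
f 1 8 11
f 1 11 12
f 2 6 10
f 6 12 5
f 12 11 3
f 11 8 7
f 8 2 9
f 4 10 5
f 4 5 3
f 4 3 7
f 4 7 9
f 4 9 10
f 5 10 6
f 3 5 12
f 7 3 11
f 9 7 8
f 10 9 2
f 14 13 17
f 14 17 15
f 15 17 18
f 15 18 16
f 17 13 19
f 17 19 18
f 18 19 20
f 18 20 16
f 19 13 21
f 19 21 20
f 20 21 22
f 20 22 16
f 21 13 23
f 21 23 22
f 22 23 24
f 22 24 16
f 23 13 25
f 23 25 24
f 24 25 26
f 24 26 16
f 25 13 27
f 25 27 26
f 26 27 28
f 26 28 16
f 27 13 29
f 27 29 28
f 28 29 30
f 28 30 16
f 29 13 31
f 29 31 30
f 30 31 32
f 30 32 16
f 31 13 33
f 31 33 32
f 32 33 34
f 32 34 16
f 33 13 35
f 33 35 34
f 34 35 36
f 34 36 16
f 35 13 37
f 35 37 36
f 36 37 38
f 36 38 16
f 37 13 39
f 37 39 38
f 38 39 40
f 38 40 16
f 39 13 41
f 39 41 40
f 40 41 42
f 40 42 16
f 41 13 43
f 41 43 42
f 42 43 44
f 42 44 16
f 43 13 45
f 43 45 44
f 44 45 46
f 44 46 16
f 45 13 14
f 45 14 46
f 46 14 15
f 46 15 16
f 48 47 51
f 48 51 49
f 49 51 52
f 49 52 50
f 51 47 53
f 51 53 52
f 52 53 54
f 52 54 50
f 53 47 55
f 53 55 54
f 54 55 56
f 54 56 50
f 55 47 57
f 55 57 56
f 56 57 58
f 56 58 50
f 57 47 59
f 57 59 58
f 58 59 60
f 58 60 50
f 59 47 61
f 59 61 60
f 60 61 62
f 60 62 50
f 61 47 63
f 61 63 62
f 62 63 64
f 62 64 50
f 63 47 65
f 63 65 64
f 64 65 66
f 64 66 50
f 65 47 67
f 65 67 66
f 66 67 68
f 66 68 50
f 67 47 48
f 67 48 68
f 68 48 49
f 68 49 50
f 70 69 73
f 70 73 71
f 71 73 74
f 71 74 72
f 73 69 75
f 73 75 74
f 74 75 76
f 74 76 72
f 75 69 77
f 75 77 76
f 76 77 78
f 76 78 72
f 77 69 79
f 77 79 78
f 78 79 80
f 78 80 72
f 79 69 81
f 79 81 80
f 80 81 82
f 80 82 72
f 81 69 83
f 81 83 82
f 82 83 84
f 82 84 72
f 83 69 85
f 83 85 84
f 84 85 86
f 84 86 72
f 85 69 87
f 85 87 86
f 86 87 88
f 86 88 72
f 87 69 89
f 87 89 88
f 88 89 90
f 88 90 72
f 89 69 91
f 89 91 90
f 90 91 92
f 90 92 72
f 91 69 93
f 91 93 92
f 92 93 94
f 92 94 72
f 93 69 95
f 93 95 94
f 94 95 96
f 94 96 72
f 95 69 70
f 95 70 96
f 96 70 71
f 96 71 72



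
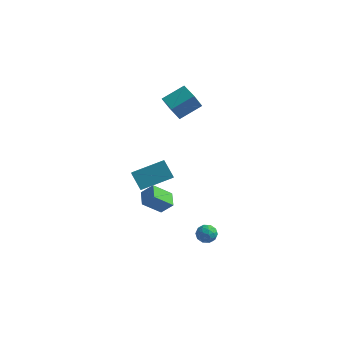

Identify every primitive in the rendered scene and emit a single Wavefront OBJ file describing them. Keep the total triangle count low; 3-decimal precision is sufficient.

v 1.246 -4.754 -0.498
v 1.894 -4.617 0.183
v 0.817 -3.918 -0.257
v 1.465 -3.781 0.424
v 2.055 -4.079 -1.404
v 2.703 -3.942 -0.723
v 1.626 -3.243 -1.163
v 2.274 -3.106 -0.482
v -2.077 1.208 -2.992
v -1.626 0.221 -2.275
v -0.572 2.398 -2.299
v -0.121 1.411 -1.583
v -1.359 0.849 -3.937
v -0.908 -0.138 -3.221
v 0.146 2.039 -3.245
v 0.597 1.052 -2.528
v 3.679 -1.876 -4.237
v 4.315 -1.957 -4.258
v 3.605 -2.643 -3.542
v 4.241 -2.724 -3.563
v 3.994 -2.193 -3.3
v 4.04 -1.72 -3.73
v 3.88 -2.88 -4.07
v 3.926 -2.407 -4.5
v 4.439 -2.578 -4.155
v 4.509 -2.153 -3.679
v 3.411 -2.447 -4.121
v 3.481 -2.022 -3.645
v 4.004 -1.849 -4.309
v 3.916 -2.751 -3.491
v 3.771 -2.439 -3.337
v 4.145 -2.486 -3.349
v 3.842 -1.71 -3.998
v 4.216 -1.757 -4.011
v 4.027 -1.896 -3.448
v 3.704 -2.843 -3.789
v 4.078 -2.89 -3.802
v 3.775 -2.114 -4.451
v 4.149 -2.161 -4.463
v 3.893 -2.704 -4.352
v 4.451 -2.262 -4.26
v 4.407 -2.713 -3.852
v 4.195 -2.805 -4.15
v 4.222 -2.526 -4.402
v 4.492 -2.012 -3.981
v 4.448 -2.463 -3.572
v 4.303 -2.151 -3.418
v 4.33 -1.873 -3.671
v 4.565 -2.377 -3.92
v 3.472 -2.137 -4.228
v 3.428 -2.588 -3.819
v 3.59 -2.727 -4.129
v 3.617 -2.449 -4.382
v 3.513 -1.887 -3.948
v 3.469 -2.338 -3.54
v 3.698 -2.074 -3.398
v 3.725 -1.795 -3.65
v 3.355 -2.223 -3.88
v 0.243 2.736 1.23
v -0.001 2.173 2.331
v -0.684 3.479 1.405
v -0.927 2.916 2.505
v 1.187 3.744 1.955
v 0.944 3.181 3.055
v 0.261 4.487 2.129
v 0.017 3.924 3.23
f 2 4 1
f 5 2 1
f 1 4 3
f 3 5 1
f 2 8 4
f 6 2 5
f 6 8 2
f 4 8 3
f 7 5 3
f 3 8 7
f 7 6 5
f 8 6 7
f 10 12 9
f 13 10 9
f 9 12 11
f 11 13 9
f 10 16 12
f 14 10 13
f 14 16 10
f 12 16 11
f 15 13 11
f 11 16 15
f 15 14 13
f 16 14 15
f 17 54 33
f 54 28 57
f 33 57 22
f 54 57 33
f 17 33 29
f 33 22 34
f 29 34 18
f 33 34 29
f 17 29 38
f 29 18 39
f 38 39 24
f 29 39 38
f 17 38 50
f 38 24 53
f 50 53 27
f 38 53 50
f 17 50 54
f 50 27 58
f 54 58 28
f 50 58 54
f 18 34 45
f 34 22 48
f 45 48 26
f 34 48 45
f 22 57 35
f 57 28 56
f 35 56 21
f 57 56 35
f 28 58 55
f 58 27 51
f 55 51 19
f 58 51 55
f 27 53 52
f 53 24 40
f 52 40 23
f 53 40 52
f 24 39 44
f 39 18 41
f 44 41 25
f 39 41 44
f 20 46 32
f 46 26 47
f 32 47 21
f 46 47 32
f 20 32 30
f 32 21 31
f 30 31 19
f 32 31 30
f 20 30 37
f 30 19 36
f 37 36 23
f 30 36 37
f 20 37 42
f 37 23 43
f 42 43 25
f 37 43 42
f 20 42 46
f 42 25 49
f 46 49 26
f 42 49 46
f 21 47 35
f 47 26 48
f 35 48 22
f 47 48 35
f 19 31 55
f 31 21 56
f 55 56 28
f 31 56 55
f 23 36 52
f 36 19 51
f 52 51 27
f 36 51 52
f 25 43 44
f 43 23 40
f 44 40 24
f 43 40 44
f 26 49 45
f 49 25 41
f 45 41 18
f 49 41 45
f 60 62 59
f 63 60 59
f 59 62 61
f 61 63 59
f 60 66 62
f 64 60 63
f 64 66 60
f 62 66 61
f 65 63 61
f 61 66 65
f 65 64 63
f 66 64 65



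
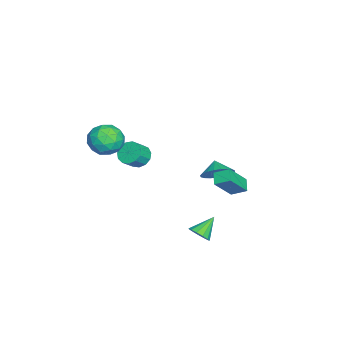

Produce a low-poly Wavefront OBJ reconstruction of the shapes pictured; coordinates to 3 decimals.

v 1.577 3.619 -0.627
v 0.8 3.446 -0.187
v 1.643 4.56 -0.144
v 0.865 4.388 0.297
v 2.595 2.792 0.843
v 1.817 2.62 1.284
v 2.66 3.734 1.327
v 1.883 3.561 1.767
v -3.814 -2.959 -1.722
v -3.179 -2.429 -1.992
v -2.451 -2.911 -1.228
v -3.086 -3.441 -0.958
v -3.408 -2.195 -1.627
v -2.68 -2.677 -0.863
v -3.766 -2.204 -1.292
v -3.038 -2.686 -0.528
v -4.139 -2.453 -1.094
v -3.411 -2.934 -0.329
v -4.409 -2.862 -1.095
v -3.681 -3.344 -0.33
v -4.49 -3.302 -1.295
v -3.762 -3.784 -0.531
v -4.356 -3.634 -1.631
v -3.628 -4.115 -0.866
v -4.05 -3.751 -1.996
v -3.322 -4.232 -1.231
v -3.67 -3.616 -2.274
v -2.942 -4.098 -1.509
v -3.335 -3.274 -2.377
v -2.607 -3.755 -1.612
v -3.152 -2.831 -2.272
v -2.424 -3.312 -1.508
v 1.618 1.758 -4.399
v 2.209 2.085 -4.051
v 0.642 2.482 -3.421
v 2.092 2.351 -4.366
v 1.824 2.429 -4.691
v 1.491 2.293 -4.923
v 1.198 1.987 -4.989
v 1.039 1.609 -4.867
v 1.063 1.278 -4.597
v 1.264 1.099 -4.264
v 1.577 1.129 -3.973
v 1.904 1.359 -3.818
v 2.139 1.715 -3.847
v 1.78 -3.204 3.165
v 2.573 -2.433 3.537
v 2.647 -4.567 4.143
v 3.44 -3.796 4.515
v 2.338 -3.727 4.892
v 1.802 -2.884 4.287
v 3.418 -4.116 3.393
v 2.882 -3.273 2.788
v 3.586 -2.996 3.677
v 2.918 -2.756 4.604
v 2.302 -4.244 3.076
v 1.634 -4.004 4.003
v 2.101 -2.699 3.265
v 3.119 -4.301 4.415
v 2.471 -4.261 4.637
v 2.938 -3.807 4.855
v 1.647 -2.964 3.706
v 2.114 -2.511 3.925
v 1.975 -3.271 4.721
v 3.106 -4.489 3.755
v 3.573 -4.036 3.974
v 2.282 -3.193 2.825
v 2.749 -2.739 3.043
v 3.245 -3.729 2.959
v 3.162 -2.577 3.566
v 3.671 -3.378 4.141
v 3.658 -3.566 3.481
v 3.344 -3.071 3.126
v 2.77 -2.435 4.111
v 3.279 -3.237 4.686
v 2.631 -3.196 4.907
v 2.316 -2.701 4.552
v 3.365 -2.767 4.193
v 1.941 -3.763 2.994
v 2.45 -4.565 3.569
v 2.904 -4.299 3.128
v 2.589 -3.804 2.773
v 1.549 -3.622 3.539
v 2.058 -4.423 4.114
v 1.876 -3.929 4.554
v 1.562 -3.434 4.199
v 1.855 -4.233 3.487
v -3.169 2.022 -2.226
v -2.57 2.34 -1.385
v -3.911 1.698 -1.574
v -2.809 2.709 -1.475
v -3.11 2.96 -1.694
v -3.422 3.048 -2.005
v -3.69 2.959 -2.354
v -3.867 2.708 -2.681
v -3.924 2.338 -2.93
v -3.85 1.914 -3.057
v -3.659 1.508 -3.04
v -3.382 1.191 -2.882
v -3.069 1.018 -2.611
v -2.773 1.018 -2.273
v -2.545 1.192 -1.927
v -2.425 1.509 -1.633
v -2.434 1.915 -1.441
f 2 4 1
f 5 2 1
f 1 4 3
f 3 5 1
f 2 8 4
f 6 2 5
f 6 8 2
f 4 8 3
f 7 5 3
f 3 8 7
f 7 6 5
f 8 6 7
f 10 9 13
f 10 13 11
f 11 13 14
f 11 14 12
f 13 9 15
f 13 15 14
f 14 15 16
f 14 16 12
f 15 9 17
f 15 17 16
f 16 17 18
f 16 18 12
f 17 9 19
f 17 19 18
f 18 19 20
f 18 20 12
f 19 9 21
f 19 21 20
f 20 21 22
f 20 22 12
f 21 9 23
f 21 23 22
f 22 23 24
f 22 24 12
f 23 9 25
f 23 25 24
f 24 25 26
f 24 26 12
f 25 9 27
f 25 27 26
f 26 27 28
f 26 28 12
f 27 9 29
f 27 29 28
f 28 29 30
f 28 30 12
f 29 9 31
f 29 31 30
f 30 31 32
f 30 32 12
f 31 9 10
f 31 10 32
f 32 10 11
f 32 11 12
f 34 33 36
f 34 36 35
f 36 33 37
f 36 37 35
f 37 33 38
f 37 38 35
f 38 33 39
f 38 39 35
f 39 33 40
f 39 40 35
f 40 33 41
f 40 41 35
f 41 33 42
f 41 42 35
f 42 33 43
f 42 43 35
f 43 33 44
f 43 44 35
f 44 33 45
f 44 45 35
f 45 33 34
f 45 34 35
f 46 83 62
f 83 57 86
f 62 86 51
f 83 86 62
f 46 62 58
f 62 51 63
f 58 63 47
f 62 63 58
f 46 58 67
f 58 47 68
f 67 68 53
f 58 68 67
f 46 67 79
f 67 53 82
f 79 82 56
f 67 82 79
f 46 79 83
f 79 56 87
f 83 87 57
f 79 87 83
f 47 63 74
f 63 51 77
f 74 77 55
f 63 77 74
f 51 86 64
f 86 57 85
f 64 85 50
f 86 85 64
f 57 87 84
f 87 56 80
f 84 80 48
f 87 80 84
f 56 82 81
f 82 53 69
f 81 69 52
f 82 69 81
f 53 68 73
f 68 47 70
f 73 70 54
f 68 70 73
f 49 75 61
f 75 55 76
f 61 76 50
f 75 76 61
f 49 61 59
f 61 50 60
f 59 60 48
f 61 60 59
f 49 59 66
f 59 48 65
f 66 65 52
f 59 65 66
f 49 66 71
f 66 52 72
f 71 72 54
f 66 72 71
f 49 71 75
f 71 54 78
f 75 78 55
f 71 78 75
f 50 76 64
f 76 55 77
f 64 77 51
f 76 77 64
f 48 60 84
f 60 50 85
f 84 85 57
f 60 85 84
f 52 65 81
f 65 48 80
f 81 80 56
f 65 80 81
f 54 72 73
f 72 52 69
f 73 69 53
f 72 69 73
f 55 78 74
f 78 54 70
f 74 70 47
f 78 70 74
f 89 88 91
f 89 91 90
f 91 88 92
f 91 92 90
f 92 88 93
f 92 93 90
f 93 88 94
f 93 94 90
f 94 88 95
f 94 95 90
f 95 88 96
f 95 96 90
f 96 88 97
f 96 97 90
f 97 88 98
f 97 98 90
f 98 88 99
f 98 99 90
f 99 88 100
f 99 100 90
f 100 88 101
f 100 101 90
f 101 88 102
f 101 102 90
f 102 88 103
f 102 103 90
f 103 88 104
f 103 104 90
f 104 88 89
f 104 89 90



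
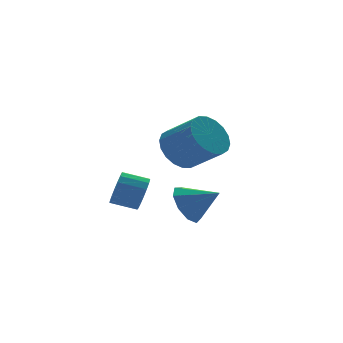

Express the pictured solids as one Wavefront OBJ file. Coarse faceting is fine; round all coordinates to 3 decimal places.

v 0.054 0.497 -0.628
v 0.475 0.765 0.047
v -0.473 1.352 0.404
v -0.894 1.083 -0.272
v 0.546 1.048 -0.23
v -0.401 1.635 0.127
v 0.504 1.205 -0.598
v -0.443 1.792 -0.241
v 0.359 1.199 -0.973
v -0.588 1.786 -0.616
v 0.144 1.033 -1.269
v -0.803 1.619 -0.912
v -0.091 0.743 -1.418
v -1.038 1.33 -1.061
v -0.294 0.397 -1.387
v -1.241 0.984 -1.03
v -0.417 0.074 -1.182
v -1.364 0.661 -0.825
v -0.432 -0.152 -0.85
v -1.379 0.435 -0.493
v -0.336 -0.23 -0.467
v -1.283 0.357 -0.11
v -0.151 -0.141 -0.121
v -1.098 0.446 0.235
v 0.081 0.094 0.108
v -0.866 0.68 0.465
v 0.307 0.421 0.169
v -0.64 1.008 0.526
v -0.14 -2.76 2.853
v 0.732 -2.22 2.949
v 1.391 -3.459 3.942
v 0.52 -4 3.847
v 0.48 -2.071 3.302
v 1.14 -3.31 4.295
v 0.106 -2.058 3.566
v 0.765 -3.298 4.559
v -0.317 -2.185 3.689
v 0.342 -3.425 4.682
v -0.705 -2.425 3.646
v -0.046 -3.665 4.64
v -0.981 -2.732 3.447
v -0.322 -3.972 4.44
v -1.09 -3.045 3.13
v -0.431 -4.284 4.123
v -1.011 -3.301 2.758
v -0.352 -4.54 3.751
v -0.76 -3.45 2.405
v -0.1 -4.689 3.398
v -0.385 -3.462 2.141
v 0.274 -4.702 3.134
v 0.038 -3.335 2.018
v 0.697 -4.575 3.011
v 0.426 -3.095 2.06
v 1.085 -4.335 3.054
v 0.702 -2.788 2.26
v 1.361 -4.028 3.253
v 0.811 -2.476 2.577
v 1.47 -3.715 3.57
v 1.338 -0.764 -1.031
v 1.982 0.013 -0.881
v 2.282 -1.696 -0.249
v 1.519 -0.017 -0.36
v 0.972 -0.397 -0.152
v 0.596 -0.949 -0.356
v 0.567 -1.414 -0.875
v 0.899 -1.574 -1.467
v 1.436 -1.356 -1.856
v 1.927 -0.86 -1.858
v 2.143 -0.32 -1.473
f 2 1 5
f 2 5 3
f 3 5 6
f 3 6 4
f 5 1 7
f 5 7 6
f 6 7 8
f 6 8 4
f 7 1 9
f 7 9 8
f 8 9 10
f 8 10 4
f 9 1 11
f 9 11 10
f 10 11 12
f 10 12 4
f 11 1 13
f 11 13 12
f 12 13 14
f 12 14 4
f 13 1 15
f 13 15 14
f 14 15 16
f 14 16 4
f 15 1 17
f 15 17 16
f 16 17 18
f 16 18 4
f 17 1 19
f 17 19 18
f 18 19 20
f 18 20 4
f 19 1 21
f 19 21 20
f 20 21 22
f 20 22 4
f 21 1 23
f 21 23 22
f 22 23 24
f 22 24 4
f 23 1 25
f 23 25 24
f 24 25 26
f 24 26 4
f 25 1 27
f 25 27 26
f 26 27 28
f 26 28 4
f 27 1 2
f 27 2 28
f 28 2 3
f 28 3 4
f 30 29 33
f 30 33 31
f 31 33 34
f 31 34 32
f 33 29 35
f 33 35 34
f 34 35 36
f 34 36 32
f 35 29 37
f 35 37 36
f 36 37 38
f 36 38 32
f 37 29 39
f 37 39 38
f 38 39 40
f 38 40 32
f 39 29 41
f 39 41 40
f 40 41 42
f 40 42 32
f 41 29 43
f 41 43 42
f 42 43 44
f 42 44 32
f 43 29 45
f 43 45 44
f 44 45 46
f 44 46 32
f 45 29 47
f 45 47 46
f 46 47 48
f 46 48 32
f 47 29 49
f 47 49 48
f 48 49 50
f 48 50 32
f 49 29 51
f 49 51 50
f 50 51 52
f 50 52 32
f 51 29 53
f 51 53 52
f 52 53 54
f 52 54 32
f 53 29 55
f 53 55 54
f 54 55 56
f 54 56 32
f 55 29 57
f 55 57 56
f 56 57 58
f 56 58 32
f 57 29 30
f 57 30 58
f 58 30 31
f 58 31 32
f 60 59 62
f 60 62 61
f 62 59 63
f 62 63 61
f 63 59 64
f 63 64 61
f 64 59 65
f 64 65 61
f 65 59 66
f 65 66 61
f 66 59 67
f 66 67 61
f 67 59 68
f 67 68 61
f 68 59 69
f 68 69 61
f 69 59 60
f 69 60 61



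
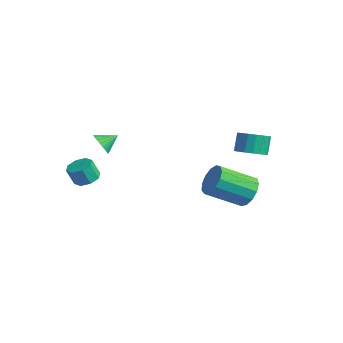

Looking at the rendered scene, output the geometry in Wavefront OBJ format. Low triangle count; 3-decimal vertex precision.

v 1.531 2.8 -1.298
v 2.151 2.214 -1.716
v 1.309 0.554 -0.641
v 0.689 1.14 -0.222
v 2.386 2.386 -1.267
v 1.543 0.726 -0.191
v 2.349 2.69 -0.827
v 1.506 1.029 0.248
v 2.053 3.028 -0.537
v 1.21 1.368 0.538
v 1.591 3.294 -0.488
v 0.748 1.634 0.587
v 1.11 3.403 -0.697
v 0.267 1.743 0.379
v 0.763 3.321 -1.096
v -0.08 1.661 -0.021
v 0.66 3.073 -1.559
v -0.183 1.413 -0.484
v 0.834 2.739 -1.939
v -0.009 1.079 -0.864
v 1.229 2.424 -2.116
v 0.386 0.764 -1.041
v 1.72 2.228 -2.033
v 0.877 0.568 -0.957
v -2.866 -3.019 2.052
v -2.642 -3.367 2.591
v -2.634 -2.161 2.508
v -2.421 -3.349 2.445
v -2.268 -3.281 2.239
v -2.206 -3.174 2.005
v -2.244 -3.042 1.778
v -2.378 -2.907 1.592
v -2.586 -2.79 1.477
v -2.836 -2.707 1.449
v -3.091 -2.672 1.512
v -3.312 -2.689 1.658
v -3.465 -2.757 1.864
v -3.527 -2.865 2.098
v -3.488 -2.996 2.326
v -3.355 -3.131 2.511
v -3.147 -3.249 2.627
v -2.897 -3.332 2.655
v -2.929 -3.815 -0.153
v -2.262 -4.05 -0.094
v -2.463 -4.38 0.872
v -3.131 -4.145 0.813
v -2.317 -3.535 0.071
v -2.518 -3.865 1.036
v -2.73 -3.184 0.104
v -2.931 -3.514 1.07
v -3.261 -3.203 -0.013
v -3.462 -3.533 0.953
v -3.597 -3.58 -0.212
v -3.798 -3.91 0.754
v -3.542 -4.095 -0.376
v -3.743 -4.425 0.589
v -3.129 -4.446 -0.41
v -3.33 -4.776 0.556
v -2.598 -4.427 -0.293
v -2.799 -4.757 0.673
v 3.472 1.346 3.008
v 4.096 0.991 3.403
v 3.753 1.439 4.347
v 3.128 1.794 3.952
v 4.241 1.338 3.291
v 3.898 1.786 4.236
v 4.21 1.687 3.114
v 3.867 2.135 4.059
v 4.009 1.958 2.913
v 3.666 2.406 3.857
v 3.686 2.089 2.734
v 3.342 2.536 3.678
v 3.313 2.049 2.617
v 2.97 2.497 3.561
v 2.977 1.849 2.59
v 2.634 2.296 3.534
v 2.754 1.533 2.658
v 2.411 1.981 3.603
v 2.695 1.175 2.807
v 2.352 1.622 3.751
v 2.815 0.855 3.002
v 2.471 1.303 3.946
v 3.084 0.649 3.198
v 2.741 1.096 4.142
v 3.443 0.602 3.35
v 3.1 1.049 4.295
v 3.808 0.725 3.424
v 3.465 1.173 4.369
f 2 1 5
f 2 5 3
f 3 5 6
f 3 6 4
f 5 1 7
f 5 7 6
f 6 7 8
f 6 8 4
f 7 1 9
f 7 9 8
f 8 9 10
f 8 10 4
f 9 1 11
f 9 11 10
f 10 11 12
f 10 12 4
f 11 1 13
f 11 13 12
f 12 13 14
f 12 14 4
f 13 1 15
f 13 15 14
f 14 15 16
f 14 16 4
f 15 1 17
f 15 17 16
f 16 17 18
f 16 18 4
f 17 1 19
f 17 19 18
f 18 19 20
f 18 20 4
f 19 1 21
f 19 21 20
f 20 21 22
f 20 22 4
f 21 1 23
f 21 23 22
f 22 23 24
f 22 24 4
f 23 1 2
f 23 2 24
f 24 2 3
f 24 3 4
f 26 25 28
f 26 28 27
f 28 25 29
f 28 29 27
f 29 25 30
f 29 30 27
f 30 25 31
f 30 31 27
f 31 25 32
f 31 32 27
f 32 25 33
f 32 33 27
f 33 25 34
f 33 34 27
f 34 25 35
f 34 35 27
f 35 25 36
f 35 36 27
f 36 25 37
f 36 37 27
f 37 25 38
f 37 38 27
f 38 25 39
f 38 39 27
f 39 25 40
f 39 40 27
f 40 25 41
f 40 41 27
f 41 25 42
f 41 42 27
f 42 25 26
f 42 26 27
f 44 43 47
f 44 47 45
f 45 47 48
f 45 48 46
f 47 43 49
f 47 49 48
f 48 49 50
f 48 50 46
f 49 43 51
f 49 51 50
f 50 51 52
f 50 52 46
f 51 43 53
f 51 53 52
f 52 53 54
f 52 54 46
f 53 43 55
f 53 55 54
f 54 55 56
f 54 56 46
f 55 43 57
f 55 57 56
f 56 57 58
f 56 58 46
f 57 43 59
f 57 59 58
f 58 59 60
f 58 60 46
f 59 43 44
f 59 44 60
f 60 44 45
f 60 45 46
f 62 61 65
f 62 65 63
f 63 65 66
f 63 66 64
f 65 61 67
f 65 67 66
f 66 67 68
f 66 68 64
f 67 61 69
f 67 69 68
f 68 69 70
f 68 70 64
f 69 61 71
f 69 71 70
f 70 71 72
f 70 72 64
f 71 61 73
f 71 73 72
f 72 73 74
f 72 74 64
f 73 61 75
f 73 75 74
f 74 75 76
f 74 76 64
f 75 61 77
f 75 77 76
f 76 77 78
f 76 78 64
f 77 61 79
f 77 79 78
f 78 79 80
f 78 80 64
f 79 61 81
f 79 81 80
f 80 81 82
f 80 82 64
f 81 61 83
f 81 83 82
f 82 83 84
f 82 84 64
f 83 61 85
f 83 85 84
f 84 85 86
f 84 86 64
f 85 61 87
f 85 87 86
f 86 87 88
f 86 88 64
f 87 61 62
f 87 62 88
f 88 62 63
f 88 63 64



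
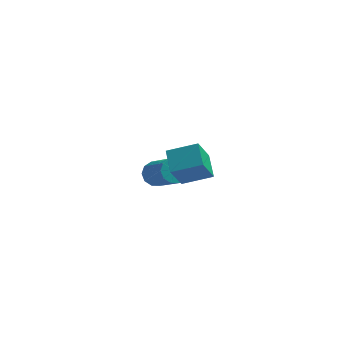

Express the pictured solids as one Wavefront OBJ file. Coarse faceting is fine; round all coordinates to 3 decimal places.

v -0.94 4.498 -3.947
v -0.725 4.151 -4.441
v 0.154 2.736 -3.066
v -0.06 3.082 -2.573
v -0.447 4.416 -4.347
v 0.433 3.001 -2.972
v -0.356 4.712 -4.1
v 0.523 3.296 -2.726
v -0.489 4.926 -3.795
v 0.391 3.51 -2.421
v -0.794 4.976 -3.548
v 0.086 3.561 -2.174
v -1.154 4.844 -3.454
v -0.275 3.429 -2.079
v -1.433 4.579 -3.548
v -0.553 3.164 -2.173
v -1.523 4.284 -3.794
v -0.644 2.868 -2.42
v -1.391 4.07 -4.099
v -0.511 2.654 -2.725
v -1.086 4.019 -4.346
v -0.206 2.604 -2.972
v 0.405 -1.005 -0.057
v 0.012 -1.713 1.194
v 0.182 -0.039 0.42
v -0.211 -0.748 1.671
v 1.631 -0.932 0.369
v 1.238 -1.641 1.62
v 1.408 0.033 0.846
v 1.015 -0.675 2.097
f 2 1 5
f 2 5 3
f 3 5 6
f 3 6 4
f 5 1 7
f 5 7 6
f 6 7 8
f 6 8 4
f 7 1 9
f 7 9 8
f 8 9 10
f 8 10 4
f 9 1 11
f 9 11 10
f 10 11 12
f 10 12 4
f 11 1 13
f 11 13 12
f 12 13 14
f 12 14 4
f 13 1 15
f 13 15 14
f 14 15 16
f 14 16 4
f 15 1 17
f 15 17 16
f 16 17 18
f 16 18 4
f 17 1 19
f 17 19 18
f 18 19 20
f 18 20 4
f 19 1 21
f 19 21 20
f 20 21 22
f 20 22 4
f 21 1 2
f 21 2 22
f 22 2 3
f 22 3 4
f 24 26 23
f 27 24 23
f 23 26 25
f 25 27 23
f 24 30 26
f 28 24 27
f 28 30 24
f 26 30 25
f 29 27 25
f 25 30 29
f 29 28 27
f 30 28 29



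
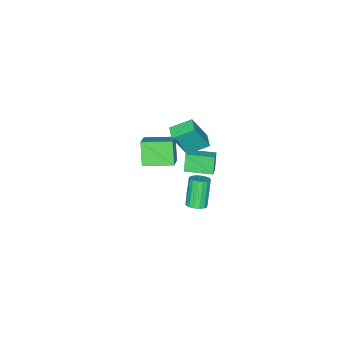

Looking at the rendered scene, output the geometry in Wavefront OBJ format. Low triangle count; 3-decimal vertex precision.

v -1.156 1.085 -1.177
v -0.786 1.514 -1.52
v -0.274 0.706 -0.7
v 0.096 1.135 -1.043
v -0.314 1.354 -0.571
v -0.859 1.588 -0.865
v -0.201 0.632 -1.355
v -0.746 0.866 -1.649
v -0.196 1.234 -1.63
v -0.266 1.681 -1.145
v -0.794 0.539 -1.075
v -0.864 0.986 -0.59
v -0.204 0.582 1.33
v -0.642 0.308 2.457
v -1.095 2.006 1.33
v -1.533 1.732 2.457
v 0.413 0.968 1.663
v -0.025 0.694 2.79
v -0.478 2.392 1.663
v -0.916 2.118 2.79
v -2.28 -4.472 -3.523
v -2.956 -5.177 -2.107
v -3.449 -2.926 -3.312
v -4.125 -3.631 -1.896
v -1.255 -3.809 -2.704
v -1.931 -4.514 -1.288
v -2.424 -2.263 -2.493
v -3.1 -2.968 -1.077
v 2.871 3.991 2.719
v 3.16 4.45 2.998
v 2.358 4.008 4.559
v 2.069 3.549 4.281
v 2.911 4.571 2.904
v 2.11 4.129 4.466
v 2.653 4.559 2.768
v 1.851 4.117 4.33
v 2.445 4.416 2.621
v 1.643 3.974 4.183
v 2.334 4.177 2.496
v 1.533 3.734 4.058
v 2.346 3.894 2.423
v 1.545 3.452 3.984
v 2.479 3.634 2.417
v 1.678 3.192 3.979
v 2.701 3.456 2.481
v 1.9 3.014 4.042
v 2.962 3.4 2.599
v 2.161 2.958 4.16
v 3.202 3.48 2.745
v 2.401 3.038 4.306
v 3.366 3.676 2.885
v 2.565 3.234 4.446
v 3.417 3.945 2.987
v 2.616 3.503 4.548
v 3.342 4.225 3.027
v 2.541 3.782 4.589
v -3.934 -0.964 0.3
v -3.144 -1.488 2.185
v -3.314 -0.233 0.244
v -2.524 -0.758 2.128
v -2.936 -1.862 -0.368
v -2.146 -2.387 1.516
v -2.316 -1.132 -0.425
v -1.526 -1.656 1.46
f 1 12 6
f 1 6 2
f 1 2 8
f 1 8 11
f 1 11 12
f 2 6 10
f 6 12 5
f 12 11 3
f 11 8 7
f 8 2 9
f 4 10 5
f 4 5 3
f 4 3 7
f 4 7 9
f 4 9 10
f 5 10 6
f 3 5 12
f 7 3 11
f 9 7 8
f 10 9 2
f 14 16 13
f 17 14 13
f 13 16 15
f 15 17 13
f 14 20 16
f 18 14 17
f 18 20 14
f 16 20 15
f 19 17 15
f 15 20 19
f 19 18 17
f 20 18 19
f 22 24 21
f 25 22 21
f 21 24 23
f 23 25 21
f 22 28 24
f 26 22 25
f 26 28 22
f 24 28 23
f 27 25 23
f 23 28 27
f 27 26 25
f 28 26 27
f 30 29 33
f 30 33 31
f 31 33 34
f 31 34 32
f 33 29 35
f 33 35 34
f 34 35 36
f 34 36 32
f 35 29 37
f 35 37 36
f 36 37 38
f 36 38 32
f 37 29 39
f 37 39 38
f 38 39 40
f 38 40 32
f 39 29 41
f 39 41 40
f 40 41 42
f 40 42 32
f 41 29 43
f 41 43 42
f 42 43 44
f 42 44 32
f 43 29 45
f 43 45 44
f 44 45 46
f 44 46 32
f 45 29 47
f 45 47 46
f 46 47 48
f 46 48 32
f 47 29 49
f 47 49 48
f 48 49 50
f 48 50 32
f 49 29 51
f 49 51 50
f 50 51 52
f 50 52 32
f 51 29 53
f 51 53 52
f 52 53 54
f 52 54 32
f 53 29 55
f 53 55 54
f 54 55 56
f 54 56 32
f 55 29 30
f 55 30 56
f 56 30 31
f 56 31 32
f 58 60 57
f 61 58 57
f 57 60 59
f 59 61 57
f 58 64 60
f 62 58 61
f 62 64 58
f 60 64 59
f 63 61 59
f 59 64 63
f 63 62 61
f 64 62 63



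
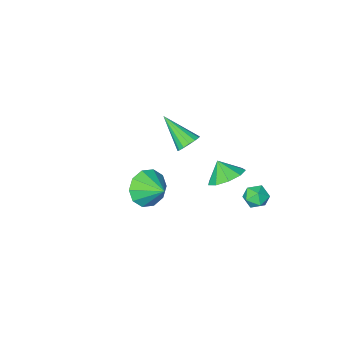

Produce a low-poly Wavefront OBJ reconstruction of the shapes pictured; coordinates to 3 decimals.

v -2.823 3.034 -2.173
v -2.374 2.542 -1.978
v -3.626 2.258 -2.282
v -3.177 1.766 -2.087
v -3.396 2.238 -1.628
v -2.899 2.718 -1.56
v -3.101 2.082 -2.7
v -2.604 2.562 -2.632
v -2.546 1.954 -2.303
v -2.728 2.05 -1.641
v -3.272 2.75 -2.619
v -3.454 2.846 -1.957
v 2.258 1.738 0.545
v 2.812 2.22 -0.133
v 2.042 2.842 1.155
v 2.228 2.216 -0.332
v 1.654 2.029 -0.197
v 1.312 1.731 0.222
v 1.33 1.435 0.765
v 1.703 1.255 1.223
v 2.288 1.259 1.423
v 2.862 1.446 1.287
v 3.204 1.744 0.868
v 3.186 2.04 0.326
v -3.54 -1.028 -3.826
v -2.573 -1.108 -4.069
v -3.38 -1.632 -2.994
v -2.668 -0.568 -3.66
v -3.17 -0.244 -3.328
v -3.846 -0.287 -3.229
v -4.378 -0.676 -3.41
v -4.518 -1.231 -3.785
v -4.201 -1.691 -4.179
v -3.574 -1.841 -4.408
v -2.931 -1.61 -4.365
v -2.744 -3.235 -2.692
v -2.246 -2.853 -2.457
v -2.196 -4.705 -1.468
v -2.517 -2.784 -2.251
v -2.848 -2.835 -2.164
v -3.152 -2.993 -2.218
v -3.347 -3.216 -2.399
v -3.38 -3.444 -2.658
v -3.243 -3.616 -2.926
v -2.972 -3.686 -3.132
v -2.64 -3.635 -3.219
v -2.337 -3.476 -3.165
v -2.142 -3.253 -2.984
v -2.109 -3.025 -2.725
f 1 12 6
f 1 6 2
f 1 2 8
f 1 8 11
f 1 11 12
f 2 6 10
f 6 12 5
f 12 11 3
f 11 8 7
f 8 2 9
f 4 10 5
f 4 5 3
f 4 3 7
f 4 7 9
f 4 9 10
f 5 10 6
f 3 5 12
f 7 3 11
f 9 7 8
f 10 9 2
f 14 13 16
f 14 16 15
f 16 13 17
f 16 17 15
f 17 13 18
f 17 18 15
f 18 13 19
f 18 19 15
f 19 13 20
f 19 20 15
f 20 13 21
f 20 21 15
f 21 13 22
f 21 22 15
f 22 13 23
f 22 23 15
f 23 13 24
f 23 24 15
f 24 13 14
f 24 14 15
f 26 25 28
f 26 28 27
f 28 25 29
f 28 29 27
f 29 25 30
f 29 30 27
f 30 25 31
f 30 31 27
f 31 25 32
f 31 32 27
f 32 25 33
f 32 33 27
f 33 25 34
f 33 34 27
f 34 25 35
f 34 35 27
f 35 25 26
f 35 26 27
f 37 36 39
f 37 39 38
f 39 36 40
f 39 40 38
f 40 36 41
f 40 41 38
f 41 36 42
f 41 42 38
f 42 36 43
f 42 43 38
f 43 36 44
f 43 44 38
f 44 36 45
f 44 45 38
f 45 36 46
f 45 46 38
f 46 36 47
f 46 47 38
f 47 36 48
f 47 48 38
f 48 36 49
f 48 49 38
f 49 36 37
f 49 37 38



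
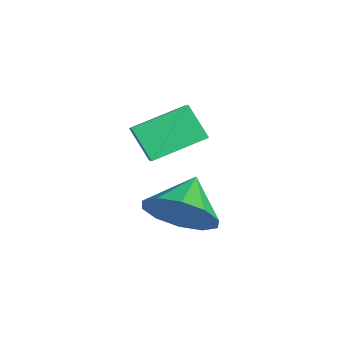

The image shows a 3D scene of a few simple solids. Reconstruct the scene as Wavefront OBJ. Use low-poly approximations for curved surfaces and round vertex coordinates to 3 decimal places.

v 0.223 -2.224 -2.763
v 0.788 -1.88 -2.295
v -0.503 -1.716 -2.257
v 0.717 -1.586 -2.694
v 0.457 -1.535 -3.118
v 0.108 -1.747 -3.407
v -0.198 -2.142 -3.45
v -0.342 -2.567 -3.23
v -0.271 -2.862 -2.832
v -0.011 -2.913 -2.407
v 0.338 -2.7 -2.118
v 0.644 -2.306 -2.075
v -1.488 -2.786 -1.308
v -1.58 -1.606 -0.875
v -2.417 -2.623 -1.948
v -2.509 -1.443 -1.515
v -0.971 -2.497 -1.985
v -1.063 -1.317 -1.552
v -1.9 -2.334 -2.625
v -1.992 -1.154 -2.192
f 2 1 4
f 2 4 3
f 4 1 5
f 4 5 3
f 5 1 6
f 5 6 3
f 6 1 7
f 6 7 3
f 7 1 8
f 7 8 3
f 8 1 9
f 8 9 3
f 9 1 10
f 9 10 3
f 10 1 11
f 10 11 3
f 11 1 12
f 11 12 3
f 12 1 2
f 12 2 3
f 14 16 13
f 17 14 13
f 13 16 15
f 15 17 13
f 14 20 16
f 18 14 17
f 18 20 14
f 16 20 15
f 19 17 15
f 15 20 19
f 19 18 17
f 20 18 19

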